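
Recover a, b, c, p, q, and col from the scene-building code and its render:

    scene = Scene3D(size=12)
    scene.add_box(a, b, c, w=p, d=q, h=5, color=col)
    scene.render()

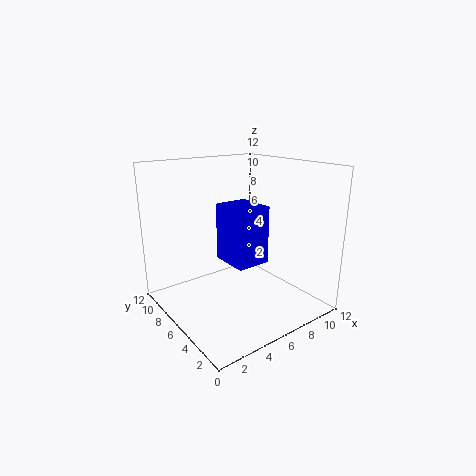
a = 5.5
b = 5
c = 3.5
p = 3
q = 3.5
col = 'blue'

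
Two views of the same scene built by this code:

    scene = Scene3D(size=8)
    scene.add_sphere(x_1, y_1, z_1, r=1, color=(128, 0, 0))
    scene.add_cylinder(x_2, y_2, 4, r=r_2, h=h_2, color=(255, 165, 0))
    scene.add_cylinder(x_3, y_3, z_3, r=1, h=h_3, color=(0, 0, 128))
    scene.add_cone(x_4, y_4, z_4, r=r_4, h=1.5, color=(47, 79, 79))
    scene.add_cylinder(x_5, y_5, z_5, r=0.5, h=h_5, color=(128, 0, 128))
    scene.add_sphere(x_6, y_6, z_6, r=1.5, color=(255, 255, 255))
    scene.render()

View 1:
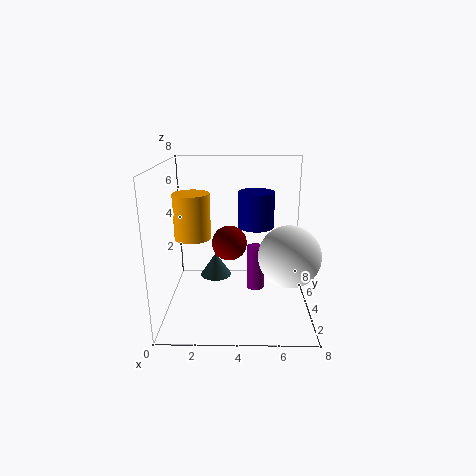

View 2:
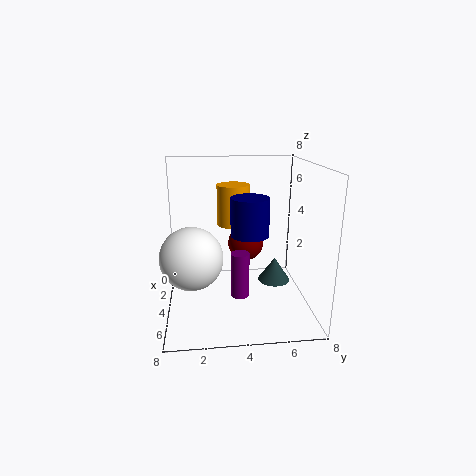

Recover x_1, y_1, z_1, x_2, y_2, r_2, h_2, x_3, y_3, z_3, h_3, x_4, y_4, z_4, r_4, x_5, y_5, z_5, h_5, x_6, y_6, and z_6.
x_1 = 3.5; y_1 = 4.5; z_1 = 3.5; x_2 = 1.5; y_2 = 4; r_2 = 1; h_2 = 2.5; x_3 = 5; y_3 = 4.5; z_3 = 4.5; h_3 = 2; x_4 = 2.5; y_4 = 6.5; z_4 = 0.5; r_4 = 1; x_5 = 5; y_5 = 4; z_5 = 1; h_5 = 2.5; x_6 = 6.5; y_6 = 1.5; z_6 = 4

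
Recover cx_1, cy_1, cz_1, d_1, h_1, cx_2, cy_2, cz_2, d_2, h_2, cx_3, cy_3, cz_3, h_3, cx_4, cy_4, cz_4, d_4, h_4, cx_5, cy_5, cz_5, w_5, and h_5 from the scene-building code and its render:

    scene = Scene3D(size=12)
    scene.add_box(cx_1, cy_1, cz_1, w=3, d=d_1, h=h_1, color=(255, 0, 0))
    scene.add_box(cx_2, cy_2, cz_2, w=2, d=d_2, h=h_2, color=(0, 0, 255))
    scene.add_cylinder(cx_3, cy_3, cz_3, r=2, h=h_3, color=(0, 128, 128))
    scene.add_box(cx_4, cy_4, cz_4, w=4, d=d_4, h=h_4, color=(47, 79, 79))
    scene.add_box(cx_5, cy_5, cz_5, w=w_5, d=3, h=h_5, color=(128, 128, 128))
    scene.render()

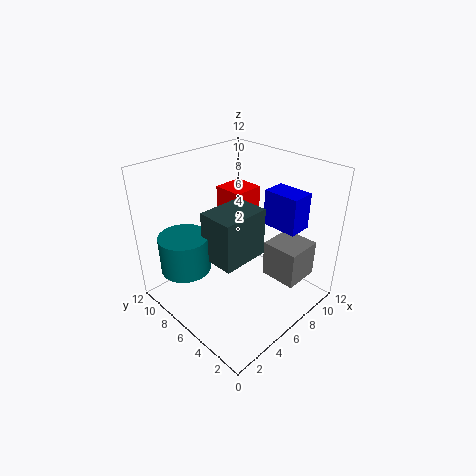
cx_1 = 9; cy_1 = 9; cz_1 = 3; d_1 = 3; h_1 = 5; cx_2 = 8; cy_2 = 2; cz_2 = 7; d_2 = 3; h_2 = 3; cx_3 = 2; cy_3 = 8; cz_3 = 4; h_3 = 3; cx_4 = 3; cy_4 = 4; cz_4 = 5; d_4 = 3; h_4 = 4; cx_5 = 7; cy_5 = 1; cz_5 = 3; w_5 = 3; h_5 = 3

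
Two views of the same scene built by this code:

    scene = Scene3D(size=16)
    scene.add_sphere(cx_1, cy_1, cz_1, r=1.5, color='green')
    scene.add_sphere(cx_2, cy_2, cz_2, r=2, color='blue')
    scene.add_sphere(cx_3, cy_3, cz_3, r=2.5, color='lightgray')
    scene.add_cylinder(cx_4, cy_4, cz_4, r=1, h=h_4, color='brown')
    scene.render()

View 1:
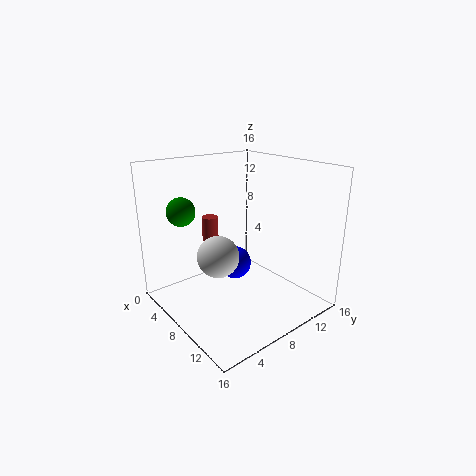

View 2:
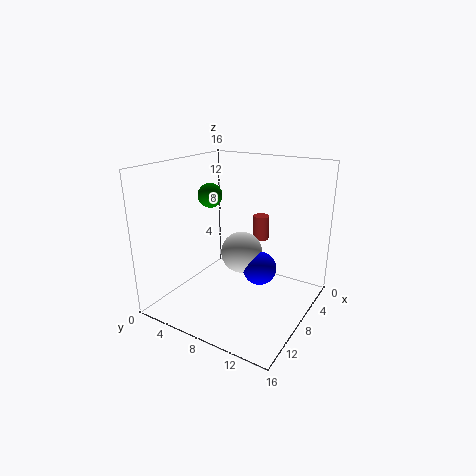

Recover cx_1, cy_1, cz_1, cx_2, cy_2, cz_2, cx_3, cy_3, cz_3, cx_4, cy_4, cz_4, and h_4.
cx_1 = 5.5
cy_1 = 2.5
cz_1 = 11.5
cx_2 = 5.5
cy_2 = 9.5
cz_2 = 3.5
cx_3 = 5.5
cy_3 = 7
cz_3 = 5
cx_4 = 2.5
cy_4 = 8
cz_4 = 6
h_4 = 3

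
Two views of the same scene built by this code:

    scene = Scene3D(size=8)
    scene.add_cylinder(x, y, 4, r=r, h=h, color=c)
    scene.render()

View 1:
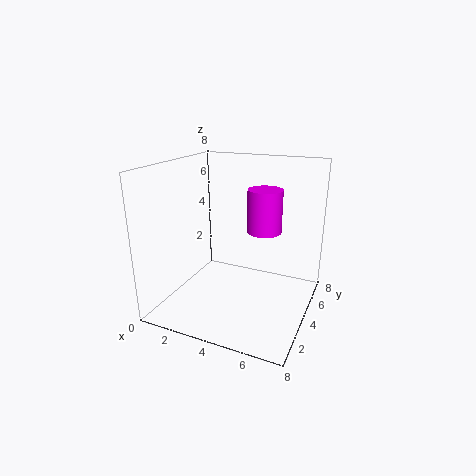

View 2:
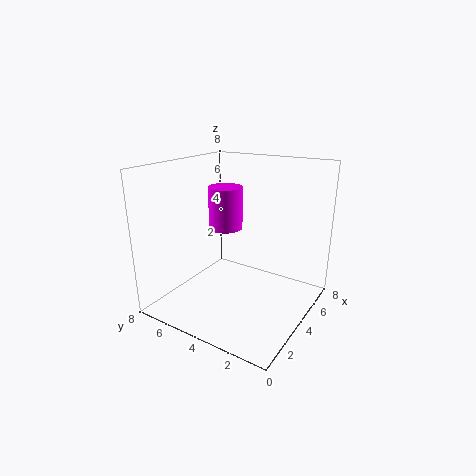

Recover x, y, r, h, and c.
x = 5, y = 5.5, r = 1, h = 2.5, c = 'magenta'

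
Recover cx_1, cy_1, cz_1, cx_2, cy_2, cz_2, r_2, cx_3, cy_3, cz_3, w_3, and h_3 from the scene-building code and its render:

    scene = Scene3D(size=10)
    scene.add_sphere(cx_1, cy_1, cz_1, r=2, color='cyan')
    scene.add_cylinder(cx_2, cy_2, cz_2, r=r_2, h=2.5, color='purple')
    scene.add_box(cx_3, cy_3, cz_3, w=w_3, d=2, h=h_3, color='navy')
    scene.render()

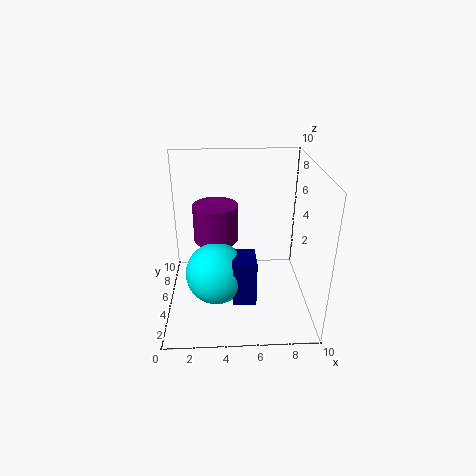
cx_1 = 3.5
cy_1 = 3
cz_1 = 3.5
cx_2 = 3.5
cy_2 = 5
cz_2 = 5
r_2 = 1.5
cx_3 = 4.5
cy_3 = 1.5
cz_3 = 2
w_3 = 1.5
h_3 = 3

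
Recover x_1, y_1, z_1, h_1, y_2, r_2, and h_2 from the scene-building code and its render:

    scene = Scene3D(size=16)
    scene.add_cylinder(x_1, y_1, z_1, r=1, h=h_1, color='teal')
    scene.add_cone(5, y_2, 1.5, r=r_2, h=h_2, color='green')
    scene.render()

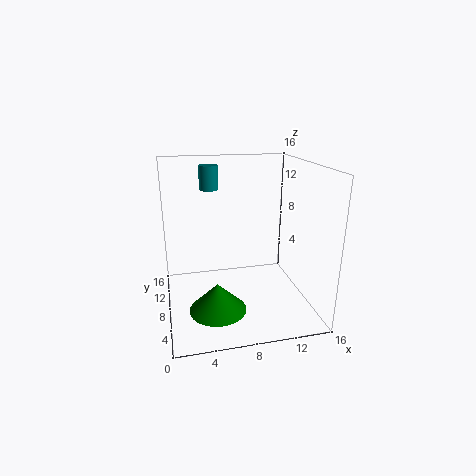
x_1 = 5
y_1 = 8.5
z_1 = 13.5
h_1 = 2.5
y_2 = 4.5
r_2 = 3
h_2 = 3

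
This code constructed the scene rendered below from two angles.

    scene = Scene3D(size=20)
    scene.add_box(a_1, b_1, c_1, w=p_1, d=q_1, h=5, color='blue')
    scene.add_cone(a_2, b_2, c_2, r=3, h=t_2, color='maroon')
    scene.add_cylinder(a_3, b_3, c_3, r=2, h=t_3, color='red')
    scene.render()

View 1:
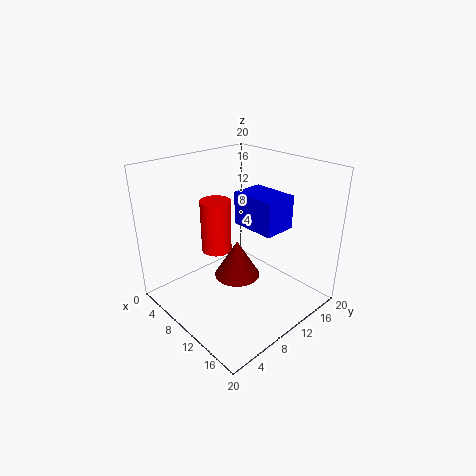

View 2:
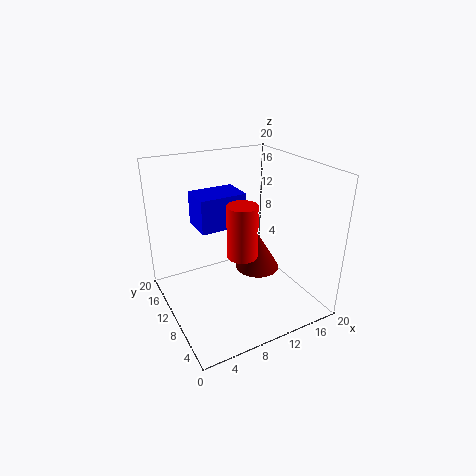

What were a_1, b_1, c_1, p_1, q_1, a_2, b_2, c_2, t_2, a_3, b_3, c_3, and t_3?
a_1 = 6, b_1 = 13, c_1 = 10, p_1 = 7, q_1 = 5, a_2 = 12, b_2 = 8, c_2 = 6, t_2 = 5, a_3 = 9, b_3 = 7, c_3 = 9, t_3 = 7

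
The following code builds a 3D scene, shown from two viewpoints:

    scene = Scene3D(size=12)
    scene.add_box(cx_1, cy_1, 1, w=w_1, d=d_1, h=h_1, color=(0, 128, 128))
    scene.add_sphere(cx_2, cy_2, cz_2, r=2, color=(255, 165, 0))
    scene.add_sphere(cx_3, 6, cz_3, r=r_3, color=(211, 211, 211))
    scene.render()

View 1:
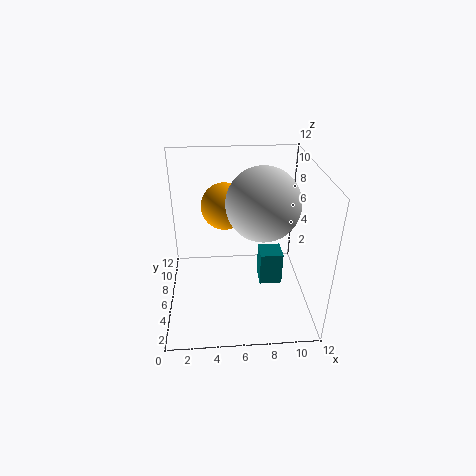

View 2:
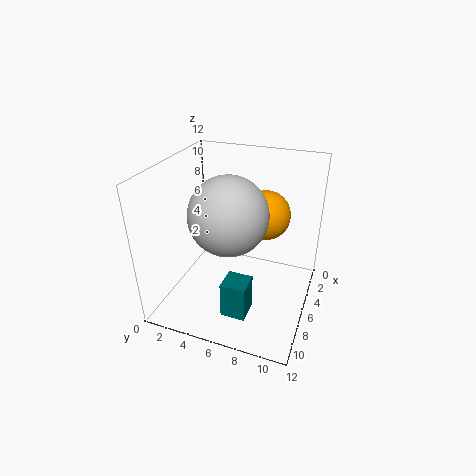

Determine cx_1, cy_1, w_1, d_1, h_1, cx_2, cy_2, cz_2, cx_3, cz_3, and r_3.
cx_1 = 8, cy_1 = 6, w_1 = 2, d_1 = 2, h_1 = 3, cx_2 = 5, cy_2 = 8, cz_2 = 8, cx_3 = 8, cz_3 = 9, r_3 = 3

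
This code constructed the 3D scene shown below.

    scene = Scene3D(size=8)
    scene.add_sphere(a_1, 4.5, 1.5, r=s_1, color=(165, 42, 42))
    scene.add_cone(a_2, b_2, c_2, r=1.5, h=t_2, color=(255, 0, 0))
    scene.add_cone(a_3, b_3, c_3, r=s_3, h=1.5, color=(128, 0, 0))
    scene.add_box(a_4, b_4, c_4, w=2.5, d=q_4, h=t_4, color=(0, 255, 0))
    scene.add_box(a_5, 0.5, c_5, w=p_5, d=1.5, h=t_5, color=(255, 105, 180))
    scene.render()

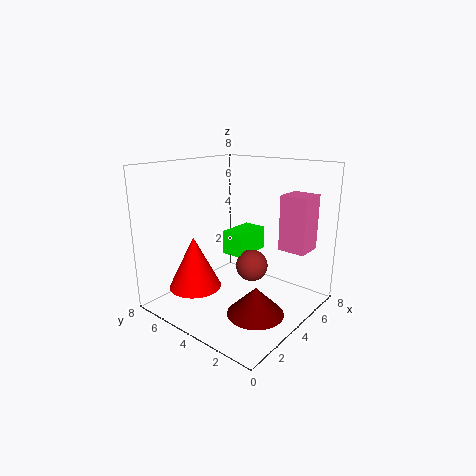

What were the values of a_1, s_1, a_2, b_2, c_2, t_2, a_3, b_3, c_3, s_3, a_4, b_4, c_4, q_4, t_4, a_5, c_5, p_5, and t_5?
a_1 = 6; s_1 = 1; a_2 = 2.5; b_2 = 6; c_2 = 1; t_2 = 3; a_3 = 3; b_3 = 2; c_3 = 0.5; s_3 = 1.5; a_4 = 5.5; b_4 = 5; c_4 = 2; q_4 = 1.5; t_4 = 1.5; a_5 = 5; c_5 = 3.5; p_5 = 1.5; t_5 = 3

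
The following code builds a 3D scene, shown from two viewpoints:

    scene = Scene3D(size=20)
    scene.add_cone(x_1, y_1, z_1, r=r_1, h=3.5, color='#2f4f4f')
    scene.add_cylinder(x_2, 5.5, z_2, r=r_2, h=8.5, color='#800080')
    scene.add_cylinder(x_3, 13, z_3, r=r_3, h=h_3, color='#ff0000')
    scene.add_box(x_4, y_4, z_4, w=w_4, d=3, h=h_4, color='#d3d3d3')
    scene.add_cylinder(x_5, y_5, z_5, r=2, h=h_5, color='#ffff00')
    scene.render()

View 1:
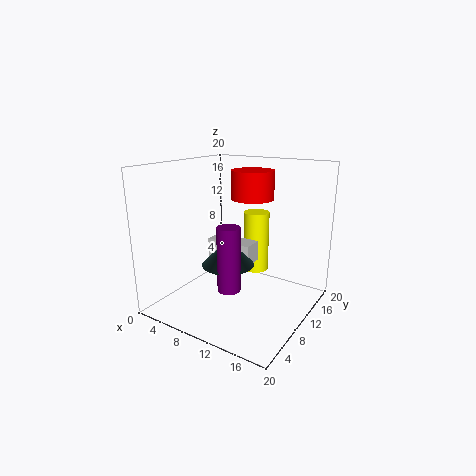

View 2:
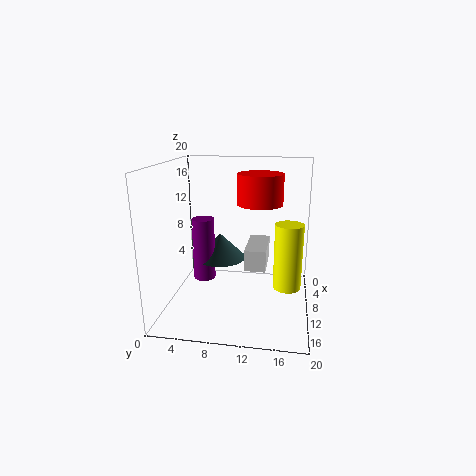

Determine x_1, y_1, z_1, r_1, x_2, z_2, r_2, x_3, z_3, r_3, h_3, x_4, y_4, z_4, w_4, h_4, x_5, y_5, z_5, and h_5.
x_1 = 10
y_1 = 7.5
z_1 = 7
r_1 = 3.5
x_2 = 11.5
z_2 = 4.5
r_2 = 1.5
x_3 = 10.5
z_3 = 15
r_3 = 3
h_3 = 4
x_4 = 4
y_4 = 11
z_4 = 5.5
w_4 = 7
h_4 = 3
x_5 = 9
y_5 = 17
z_5 = 2.5
h_5 = 9.5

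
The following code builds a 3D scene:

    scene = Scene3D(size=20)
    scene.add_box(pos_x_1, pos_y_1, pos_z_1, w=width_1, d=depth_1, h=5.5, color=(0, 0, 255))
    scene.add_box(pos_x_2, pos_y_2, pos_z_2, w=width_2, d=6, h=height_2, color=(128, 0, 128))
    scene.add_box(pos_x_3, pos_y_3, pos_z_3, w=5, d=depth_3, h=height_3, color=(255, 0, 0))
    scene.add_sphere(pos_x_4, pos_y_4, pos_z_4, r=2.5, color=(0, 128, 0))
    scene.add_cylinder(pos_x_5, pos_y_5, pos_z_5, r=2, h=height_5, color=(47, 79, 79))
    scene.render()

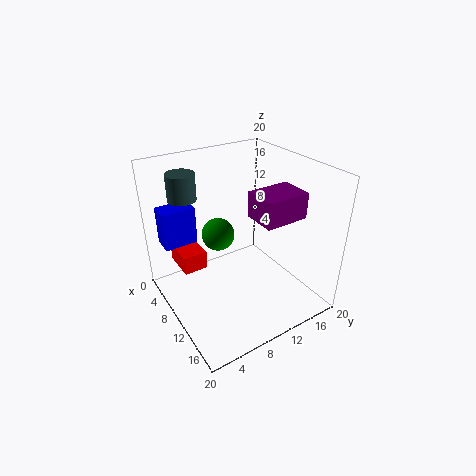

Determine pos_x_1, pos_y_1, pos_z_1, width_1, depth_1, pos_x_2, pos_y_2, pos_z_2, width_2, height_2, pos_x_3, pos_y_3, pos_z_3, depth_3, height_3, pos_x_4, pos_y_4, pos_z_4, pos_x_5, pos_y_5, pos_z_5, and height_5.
pos_x_1 = 2.25
pos_y_1 = 1.25
pos_z_1 = 8.25
width_1 = 3
depth_1 = 4.75
pos_x_2 = 11.25
pos_y_2 = 10.75
pos_z_2 = 13.75
width_2 = 4.5
height_2 = 3.5
pos_x_3 = 2
pos_y_3 = 3
pos_z_3 = 4.5
depth_3 = 3.5
height_3 = 2.75
pos_x_4 = 4.75
pos_y_4 = 9.75
pos_z_4 = 8
pos_x_5 = 4
pos_y_5 = 4.75
pos_z_5 = 14.75
height_5 = 3.75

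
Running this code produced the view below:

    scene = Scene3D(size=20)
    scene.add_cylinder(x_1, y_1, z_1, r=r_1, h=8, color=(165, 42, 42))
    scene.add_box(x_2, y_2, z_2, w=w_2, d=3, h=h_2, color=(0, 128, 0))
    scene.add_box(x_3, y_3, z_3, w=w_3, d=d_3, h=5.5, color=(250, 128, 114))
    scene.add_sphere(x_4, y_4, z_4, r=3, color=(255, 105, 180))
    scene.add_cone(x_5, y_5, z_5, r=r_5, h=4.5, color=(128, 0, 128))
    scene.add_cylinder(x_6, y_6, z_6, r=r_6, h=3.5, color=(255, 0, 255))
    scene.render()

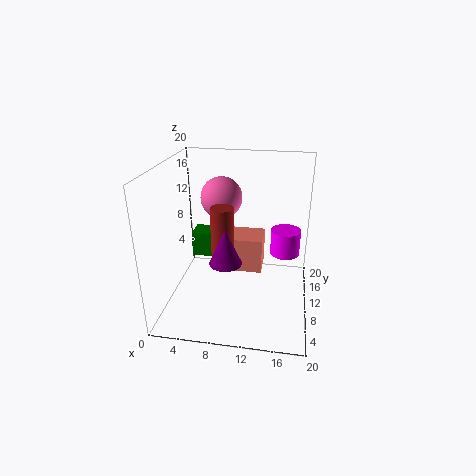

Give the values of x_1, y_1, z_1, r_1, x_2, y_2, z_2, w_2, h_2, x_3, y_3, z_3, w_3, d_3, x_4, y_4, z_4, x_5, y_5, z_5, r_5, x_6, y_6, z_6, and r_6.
x_1 = 8.5
y_1 = 7
z_1 = 7.5
r_1 = 1.5
x_2 = 3.5
y_2 = 9.5
z_2 = 7
w_2 = 4
h_2 = 3.5
x_3 = 6.5
y_3 = 14
z_3 = 2
w_3 = 6.5
d_3 = 5
x_4 = 7
y_4 = 13.5
z_4 = 14.5
x_5 = 9.5
y_5 = 4
z_5 = 9.5
r_5 = 2
x_6 = 16.5
y_6 = 10.5
z_6 = 8
r_6 = 2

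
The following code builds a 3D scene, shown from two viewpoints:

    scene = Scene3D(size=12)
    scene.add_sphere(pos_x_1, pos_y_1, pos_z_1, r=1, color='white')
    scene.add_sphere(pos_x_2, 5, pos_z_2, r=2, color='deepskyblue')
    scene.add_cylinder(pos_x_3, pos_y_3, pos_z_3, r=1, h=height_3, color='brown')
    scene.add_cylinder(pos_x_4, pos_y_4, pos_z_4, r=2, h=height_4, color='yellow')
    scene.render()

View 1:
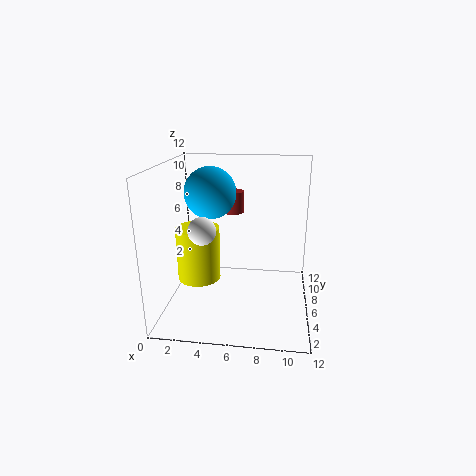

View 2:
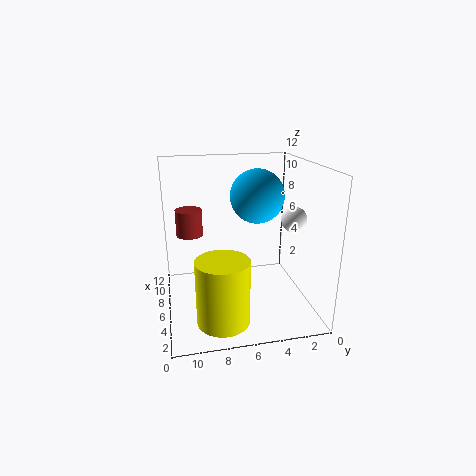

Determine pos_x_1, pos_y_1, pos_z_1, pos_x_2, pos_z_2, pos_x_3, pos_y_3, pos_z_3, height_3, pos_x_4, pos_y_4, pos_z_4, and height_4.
pos_x_1 = 4; pos_y_1 = 2; pos_z_1 = 8; pos_x_2 = 4; pos_z_2 = 10; pos_x_3 = 5; pos_y_3 = 10; pos_z_3 = 7; height_3 = 2; pos_x_4 = 2; pos_y_4 = 8; pos_z_4 = 1; height_4 = 5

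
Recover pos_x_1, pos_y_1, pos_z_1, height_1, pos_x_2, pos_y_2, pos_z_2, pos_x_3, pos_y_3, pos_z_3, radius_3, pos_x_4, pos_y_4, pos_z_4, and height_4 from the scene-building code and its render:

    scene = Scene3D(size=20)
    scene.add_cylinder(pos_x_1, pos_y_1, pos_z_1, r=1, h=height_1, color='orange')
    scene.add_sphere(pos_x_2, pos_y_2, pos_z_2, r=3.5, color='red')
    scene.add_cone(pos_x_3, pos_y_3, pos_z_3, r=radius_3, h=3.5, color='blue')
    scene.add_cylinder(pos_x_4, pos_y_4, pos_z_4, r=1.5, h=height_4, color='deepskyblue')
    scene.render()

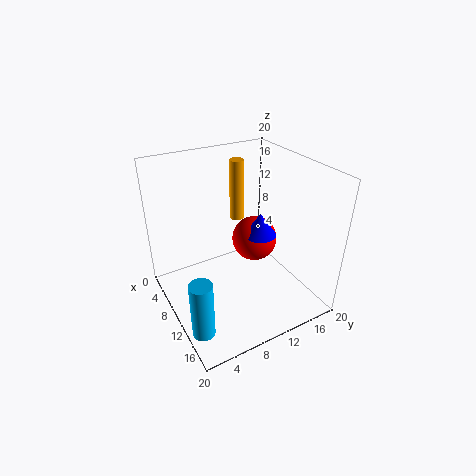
pos_x_1 = 7; pos_y_1 = 11.5; pos_z_1 = 11.5; height_1 = 8.5; pos_x_2 = 6.5; pos_y_2 = 15; pos_z_2 = 6.5; pos_x_3 = 8; pos_y_3 = 15; pos_z_3 = 8; radius_3 = 2.5; pos_x_4 = 15; pos_y_4 = 2; pos_z_4 = 0.5; height_4 = 8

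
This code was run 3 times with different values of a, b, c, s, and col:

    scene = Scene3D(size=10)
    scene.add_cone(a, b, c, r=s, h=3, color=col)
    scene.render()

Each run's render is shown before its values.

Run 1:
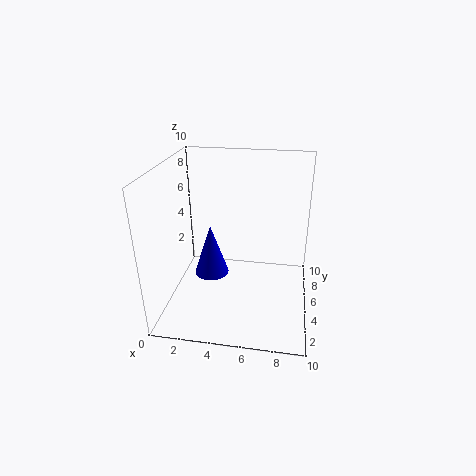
a = 4; b = 1.5; c = 4.5; s = 1; col = 'blue'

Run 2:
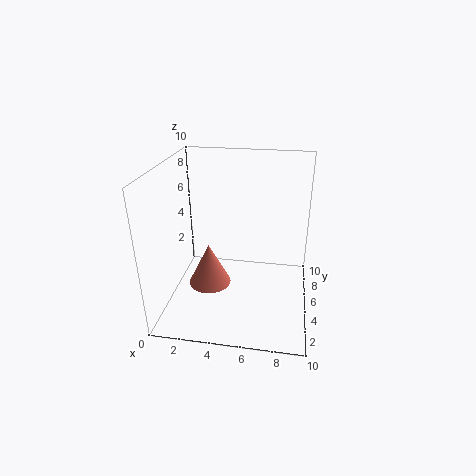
a = 3; b = 4.5; c = 1.5; s = 1.5; col = 'salmon'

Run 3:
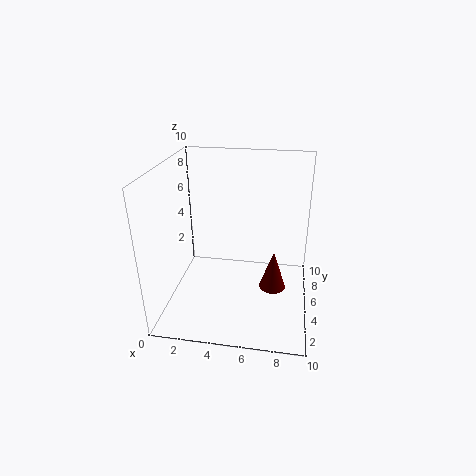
a = 7.5; b = 6; c = 0.5; s = 1; col = 'maroon'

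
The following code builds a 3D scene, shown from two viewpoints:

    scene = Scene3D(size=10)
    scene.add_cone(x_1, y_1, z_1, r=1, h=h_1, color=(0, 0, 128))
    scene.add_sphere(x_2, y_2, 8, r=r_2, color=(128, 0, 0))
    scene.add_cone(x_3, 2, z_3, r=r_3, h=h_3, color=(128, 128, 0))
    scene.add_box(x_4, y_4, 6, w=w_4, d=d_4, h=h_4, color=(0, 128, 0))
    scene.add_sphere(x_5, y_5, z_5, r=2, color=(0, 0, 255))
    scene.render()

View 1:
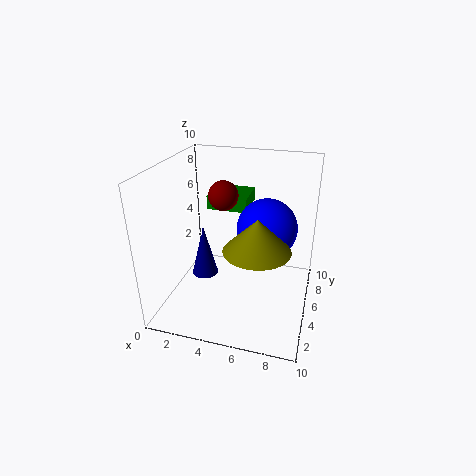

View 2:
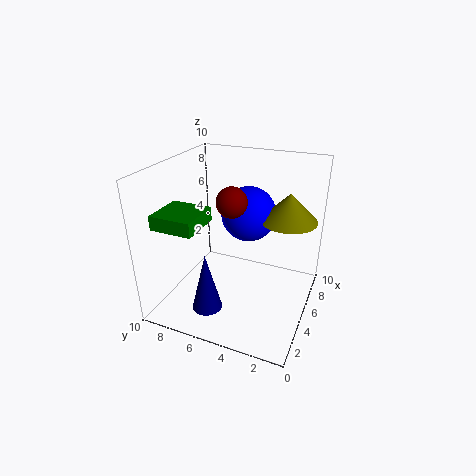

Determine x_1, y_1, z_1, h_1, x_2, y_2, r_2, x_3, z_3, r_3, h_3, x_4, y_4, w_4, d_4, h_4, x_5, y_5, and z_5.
x_1 = 2
y_1 = 6
z_1 = 1
h_1 = 4
x_2 = 4
y_2 = 5
r_2 = 1
x_3 = 7
z_3 = 6
r_3 = 2
h_3 = 2
x_4 = 2
y_4 = 7
w_4 = 3
d_4 = 3
h_4 = 1
x_5 = 7
y_5 = 5
z_5 = 6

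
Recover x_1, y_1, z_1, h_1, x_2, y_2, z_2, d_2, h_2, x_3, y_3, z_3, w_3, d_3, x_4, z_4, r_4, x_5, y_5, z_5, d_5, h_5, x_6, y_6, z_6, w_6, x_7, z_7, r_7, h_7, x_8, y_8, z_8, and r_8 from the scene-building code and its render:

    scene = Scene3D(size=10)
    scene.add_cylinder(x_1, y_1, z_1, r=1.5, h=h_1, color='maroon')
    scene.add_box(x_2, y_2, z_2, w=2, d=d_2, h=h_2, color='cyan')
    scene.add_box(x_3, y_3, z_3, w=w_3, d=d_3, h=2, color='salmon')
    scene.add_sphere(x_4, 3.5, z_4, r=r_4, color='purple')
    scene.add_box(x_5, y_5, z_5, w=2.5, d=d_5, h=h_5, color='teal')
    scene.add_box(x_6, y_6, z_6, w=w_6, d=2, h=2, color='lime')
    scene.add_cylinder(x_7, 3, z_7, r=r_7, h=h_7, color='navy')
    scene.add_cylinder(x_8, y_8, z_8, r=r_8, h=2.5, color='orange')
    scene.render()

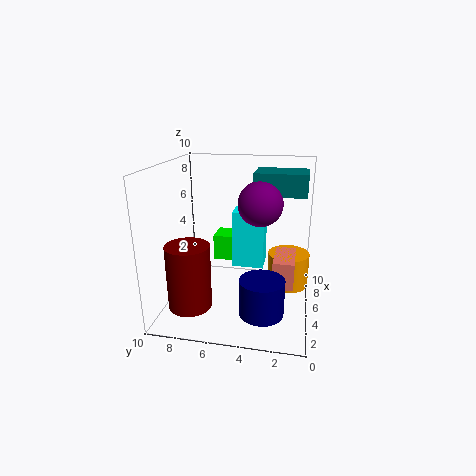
x_1 = 3
y_1 = 8
z_1 = 0.5
h_1 = 4.5
x_2 = 7.5
y_2 = 3.5
z_2 = 1.5
d_2 = 2.5
h_2 = 4.5
x_3 = 4.5
y_3 = 1
z_3 = 1.5
w_3 = 3
d_3 = 1.5
x_4 = 5
z_4 = 7.5
r_4 = 1.5
x_5 = 5
y_5 = 0.5
z_5 = 8
d_5 = 3.5
h_5 = 1.5
x_6 = 7.5
y_6 = 5.5
z_6 = 2
w_6 = 2
x_7 = 3
z_7 = 0.5
r_7 = 1.5
h_7 = 2.5
x_8 = 6.5
y_8 = 1.5
z_8 = 1
r_8 = 1.5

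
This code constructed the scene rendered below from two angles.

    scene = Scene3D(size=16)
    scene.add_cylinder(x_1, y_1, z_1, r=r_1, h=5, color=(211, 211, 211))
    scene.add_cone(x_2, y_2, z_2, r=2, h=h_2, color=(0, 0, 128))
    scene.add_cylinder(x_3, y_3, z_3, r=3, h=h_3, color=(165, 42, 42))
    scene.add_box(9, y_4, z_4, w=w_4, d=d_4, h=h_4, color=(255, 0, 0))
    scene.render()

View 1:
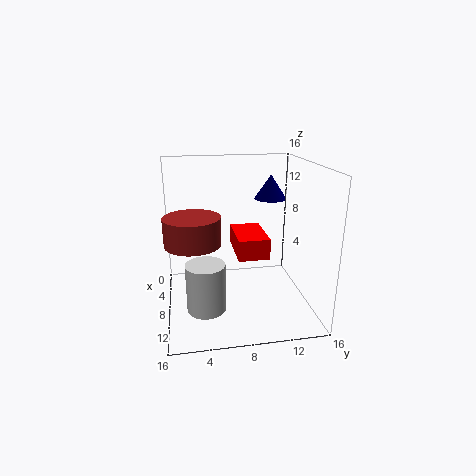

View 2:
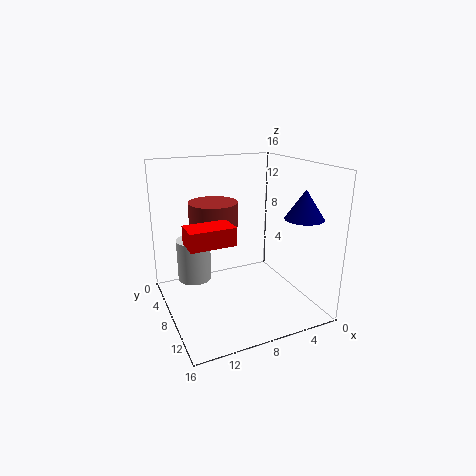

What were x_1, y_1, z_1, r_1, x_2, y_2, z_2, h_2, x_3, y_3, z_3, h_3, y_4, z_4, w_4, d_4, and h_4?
x_1 = 12, y_1 = 4, z_1 = 2, r_1 = 2, x_2 = 3, y_2 = 13, z_2 = 11, h_2 = 3, x_3 = 9, y_3 = 3, z_3 = 8, h_3 = 3, y_4 = 7, z_4 = 8, w_4 = 5, d_4 = 3, h_4 = 2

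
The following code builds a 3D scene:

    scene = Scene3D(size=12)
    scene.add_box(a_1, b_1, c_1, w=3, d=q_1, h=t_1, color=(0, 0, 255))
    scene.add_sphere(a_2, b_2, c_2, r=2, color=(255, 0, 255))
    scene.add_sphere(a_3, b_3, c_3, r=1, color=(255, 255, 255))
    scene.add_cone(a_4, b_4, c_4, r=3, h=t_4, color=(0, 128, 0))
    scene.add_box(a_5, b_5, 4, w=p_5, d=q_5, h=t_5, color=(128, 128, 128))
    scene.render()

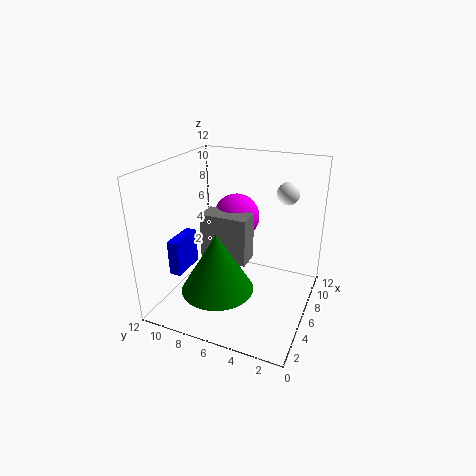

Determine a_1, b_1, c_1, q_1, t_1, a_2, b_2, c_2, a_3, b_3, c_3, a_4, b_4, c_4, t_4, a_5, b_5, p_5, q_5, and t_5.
a_1 = 3; b_1 = 10; c_1 = 3; q_1 = 1; t_1 = 3; a_2 = 8; b_2 = 7; c_2 = 7; a_3 = 10; b_3 = 3; c_3 = 9; a_4 = 4; b_4 = 7; c_4 = 2; t_4 = 5; a_5 = 5; b_5 = 5; p_5 = 2; q_5 = 4; t_5 = 4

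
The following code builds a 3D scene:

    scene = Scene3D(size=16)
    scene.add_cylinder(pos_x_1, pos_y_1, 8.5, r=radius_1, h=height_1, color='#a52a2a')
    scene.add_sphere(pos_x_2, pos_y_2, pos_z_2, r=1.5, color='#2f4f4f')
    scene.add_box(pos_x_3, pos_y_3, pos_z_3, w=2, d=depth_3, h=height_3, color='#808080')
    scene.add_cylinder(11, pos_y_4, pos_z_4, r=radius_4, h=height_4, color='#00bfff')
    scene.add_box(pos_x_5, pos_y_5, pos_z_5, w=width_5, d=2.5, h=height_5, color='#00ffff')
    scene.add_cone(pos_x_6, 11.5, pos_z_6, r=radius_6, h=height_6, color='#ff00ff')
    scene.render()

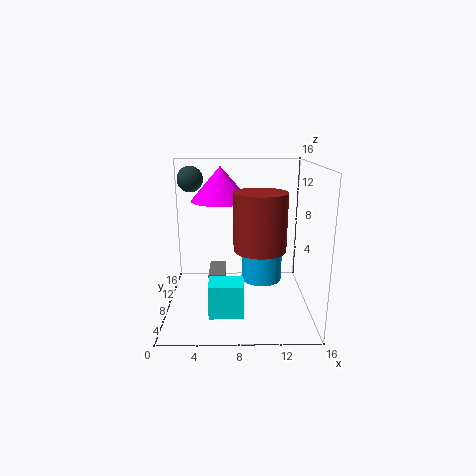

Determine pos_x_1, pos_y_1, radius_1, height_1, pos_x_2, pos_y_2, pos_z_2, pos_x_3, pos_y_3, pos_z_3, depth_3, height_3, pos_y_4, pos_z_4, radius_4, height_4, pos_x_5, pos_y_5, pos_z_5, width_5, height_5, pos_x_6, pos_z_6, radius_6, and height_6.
pos_x_1 = 10, pos_y_1 = 3, radius_1 = 2.5, height_1 = 5.5, pos_x_2 = 2.5, pos_y_2 = 11.5, pos_z_2 = 14, pos_x_3 = 4.5, pos_y_3 = 9, pos_z_3 = 0.5, depth_3 = 4.5, height_3 = 2.5, pos_y_4 = 11.5, pos_z_4 = 1.5, radius_4 = 2.5, height_4 = 7.5, pos_x_5 = 5, pos_y_5 = 2, pos_z_5 = 1.5, width_5 = 3.5, height_5 = 3.5, pos_x_6 = 6, pos_z_6 = 11.5, radius_6 = 3.5, height_6 = 4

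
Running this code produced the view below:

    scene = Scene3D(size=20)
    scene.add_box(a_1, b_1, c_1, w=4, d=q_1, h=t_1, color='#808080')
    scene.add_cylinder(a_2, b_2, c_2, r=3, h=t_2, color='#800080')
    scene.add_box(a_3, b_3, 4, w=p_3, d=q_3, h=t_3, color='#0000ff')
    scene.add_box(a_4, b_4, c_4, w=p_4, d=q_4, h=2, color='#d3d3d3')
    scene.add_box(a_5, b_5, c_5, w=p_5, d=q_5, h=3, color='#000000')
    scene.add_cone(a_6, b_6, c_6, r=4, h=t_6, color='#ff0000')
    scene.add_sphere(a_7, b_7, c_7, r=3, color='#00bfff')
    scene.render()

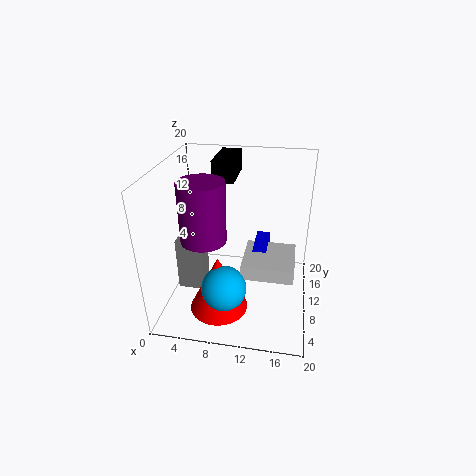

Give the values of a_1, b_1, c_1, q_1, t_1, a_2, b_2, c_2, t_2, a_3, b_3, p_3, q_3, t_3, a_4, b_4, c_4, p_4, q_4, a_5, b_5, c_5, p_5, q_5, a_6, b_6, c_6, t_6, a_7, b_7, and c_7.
a_1 = 1, b_1 = 9, c_1 = 1, q_1 = 3, t_1 = 8, a_2 = 6, b_2 = 7, c_2 = 11, t_2 = 8, a_3 = 12, b_3 = 10, p_3 = 2, q_3 = 6, t_3 = 4, a_4 = 11, b_4 = 6, c_4 = 6, p_4 = 7, q_4 = 7, a_5 = 6, b_5 = 12, c_5 = 17, p_5 = 3, q_5 = 7, a_6 = 8, b_6 = 6, c_6 = 1, t_6 = 8, a_7 = 9, b_7 = 5, c_7 = 5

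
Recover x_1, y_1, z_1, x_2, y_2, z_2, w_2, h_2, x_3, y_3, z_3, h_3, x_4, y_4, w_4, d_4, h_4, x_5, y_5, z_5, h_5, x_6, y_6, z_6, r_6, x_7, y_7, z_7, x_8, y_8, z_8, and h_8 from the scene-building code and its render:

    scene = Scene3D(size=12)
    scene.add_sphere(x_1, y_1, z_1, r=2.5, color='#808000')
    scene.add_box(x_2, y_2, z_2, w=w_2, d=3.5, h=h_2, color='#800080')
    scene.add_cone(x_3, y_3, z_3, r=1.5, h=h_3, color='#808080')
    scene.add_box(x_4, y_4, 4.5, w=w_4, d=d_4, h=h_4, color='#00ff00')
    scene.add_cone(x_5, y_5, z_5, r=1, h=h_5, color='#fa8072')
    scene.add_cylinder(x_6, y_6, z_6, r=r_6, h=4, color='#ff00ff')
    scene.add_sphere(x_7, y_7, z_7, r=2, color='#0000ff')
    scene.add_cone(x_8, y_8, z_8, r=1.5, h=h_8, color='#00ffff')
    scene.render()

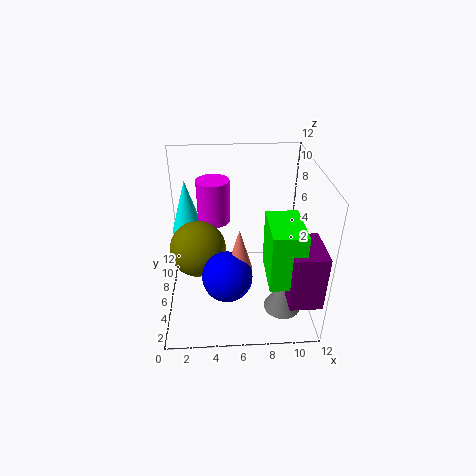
x_1 = 2.5, y_1 = 7.5, z_1 = 4, x_2 = 9.5, y_2 = 0.5, z_2 = 3, w_2 = 2.5, h_2 = 4.5, x_3 = 9.5, y_3 = 3, z_3 = 1, h_3 = 3, x_4 = 8, y_4 = 1, w_4 = 2.5, d_4 = 4, h_4 = 4.5, x_5 = 6, y_5 = 4, z_5 = 4.5, h_5 = 3.5, x_6 = 4, y_6 = 10, z_6 = 5.5, r_6 = 1.5, x_7 = 5, y_7 = 3.5, z_7 = 4, x_8 = 1.5, y_8 = 10, z_8 = 4.5, h_8 = 5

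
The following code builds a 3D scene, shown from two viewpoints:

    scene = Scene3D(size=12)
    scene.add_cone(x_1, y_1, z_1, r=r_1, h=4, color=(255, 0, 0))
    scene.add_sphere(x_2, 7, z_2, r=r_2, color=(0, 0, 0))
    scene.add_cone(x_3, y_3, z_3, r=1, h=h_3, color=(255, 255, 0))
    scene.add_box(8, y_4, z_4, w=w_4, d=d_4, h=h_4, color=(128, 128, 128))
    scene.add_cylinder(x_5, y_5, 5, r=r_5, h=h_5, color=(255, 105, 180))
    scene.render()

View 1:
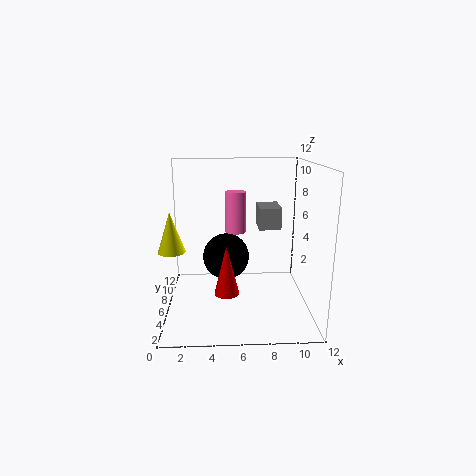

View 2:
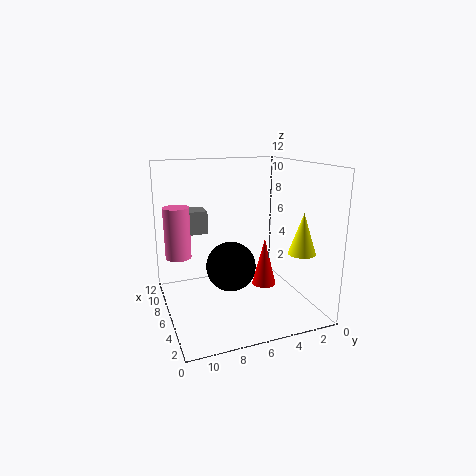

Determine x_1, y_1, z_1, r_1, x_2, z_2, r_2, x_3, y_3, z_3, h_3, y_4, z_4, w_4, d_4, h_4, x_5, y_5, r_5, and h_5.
x_1 = 5, y_1 = 4, z_1 = 2, r_1 = 1, x_2 = 5, z_2 = 4, r_2 = 2, x_3 = 1, y_3 = 3, z_3 = 6, h_3 = 3, y_4 = 8, z_4 = 6, w_4 = 2, d_4 = 3, h_4 = 2, x_5 = 6, y_5 = 11, r_5 = 1, h_5 = 4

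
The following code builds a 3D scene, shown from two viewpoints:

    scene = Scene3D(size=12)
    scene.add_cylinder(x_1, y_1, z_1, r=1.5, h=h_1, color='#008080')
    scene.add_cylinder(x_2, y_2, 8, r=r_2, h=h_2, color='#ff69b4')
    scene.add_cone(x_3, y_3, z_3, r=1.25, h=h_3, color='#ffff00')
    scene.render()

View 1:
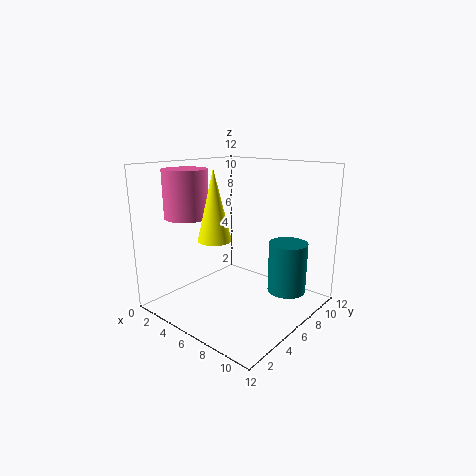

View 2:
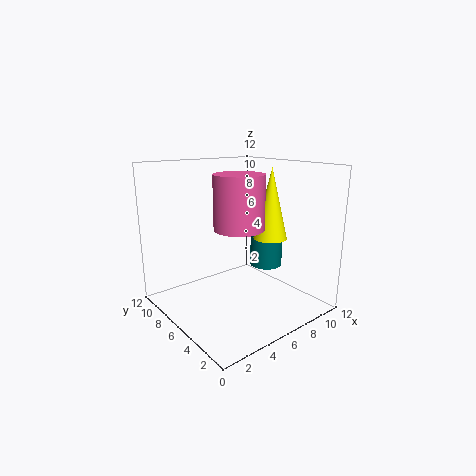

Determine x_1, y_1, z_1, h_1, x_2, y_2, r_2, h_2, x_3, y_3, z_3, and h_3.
x_1 = 10.25; y_1 = 7; z_1 = 2.25; h_1 = 4; x_2 = 3.5; y_2 = 2.75; r_2 = 1.75; h_2 = 3.75; x_3 = 6.5; y_3 = 2.75; z_3 = 6.75; h_3 = 5.25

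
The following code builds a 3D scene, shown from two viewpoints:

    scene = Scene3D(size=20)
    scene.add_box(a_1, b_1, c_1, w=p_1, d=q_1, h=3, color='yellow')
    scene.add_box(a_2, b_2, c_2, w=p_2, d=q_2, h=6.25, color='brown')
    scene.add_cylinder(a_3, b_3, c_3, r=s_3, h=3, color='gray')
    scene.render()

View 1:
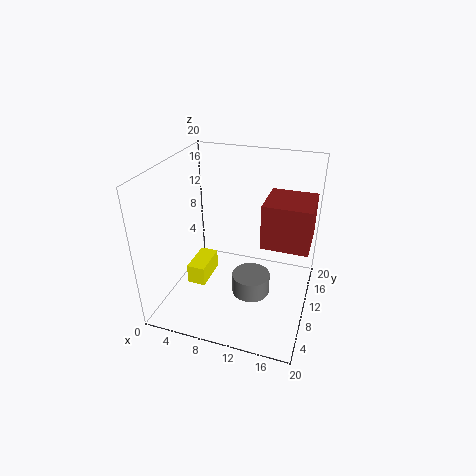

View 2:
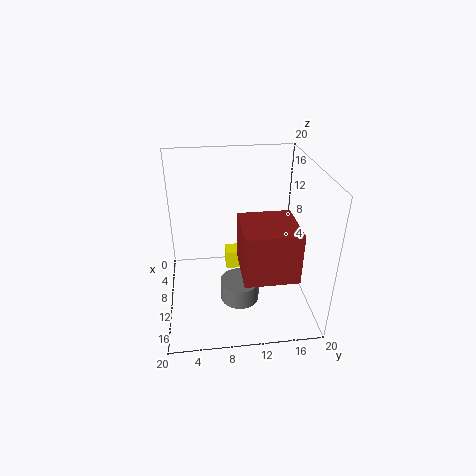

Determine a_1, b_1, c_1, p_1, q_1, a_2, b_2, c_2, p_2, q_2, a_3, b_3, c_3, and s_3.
a_1 = 2.25; b_1 = 8.75; c_1 = 1.25; p_1 = 2.75; q_1 = 5.5; a_2 = 13.25; b_2 = 9.5; c_2 = 9.25; p_2 = 6.5; q_2 = 6.5; a_3 = 12; b_3 = 10; c_3 = 1.25; s_3 = 2.75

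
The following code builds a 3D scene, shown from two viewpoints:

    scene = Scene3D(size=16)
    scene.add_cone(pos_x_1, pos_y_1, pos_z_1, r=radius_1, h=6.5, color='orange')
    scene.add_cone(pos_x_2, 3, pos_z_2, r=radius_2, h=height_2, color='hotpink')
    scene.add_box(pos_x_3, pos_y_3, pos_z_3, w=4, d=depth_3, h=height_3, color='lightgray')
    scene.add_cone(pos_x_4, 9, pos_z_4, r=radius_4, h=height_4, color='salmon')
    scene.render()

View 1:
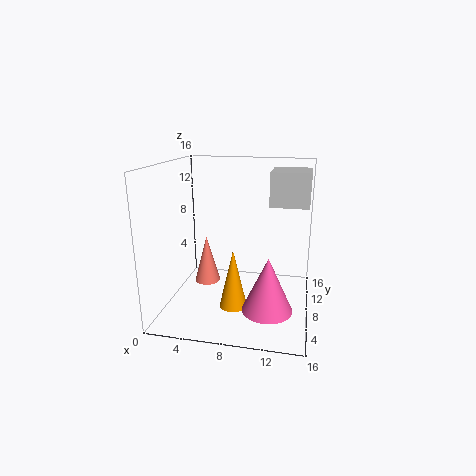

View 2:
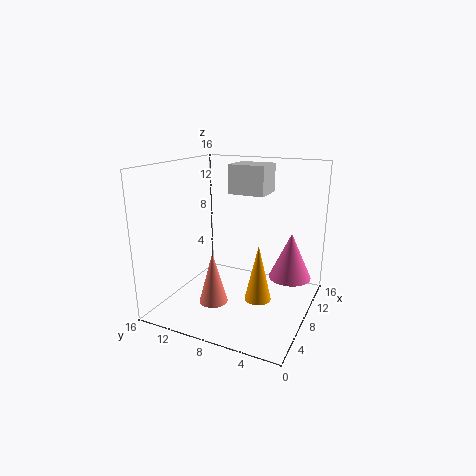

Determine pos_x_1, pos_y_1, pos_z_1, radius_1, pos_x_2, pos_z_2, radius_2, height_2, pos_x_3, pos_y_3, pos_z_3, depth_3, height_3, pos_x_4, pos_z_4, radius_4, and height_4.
pos_x_1 = 8; pos_y_1 = 5.5; pos_z_1 = 1; radius_1 = 1.5; pos_x_2 = 12; pos_z_2 = 2.5; radius_2 = 2.5; height_2 = 5.5; pos_x_3 = 11.5; pos_y_3 = 6.5; pos_z_3 = 12; depth_3 = 4.5; height_3 = 3.5; pos_x_4 = 4; pos_z_4 = 2; radius_4 = 1.5; height_4 = 5.5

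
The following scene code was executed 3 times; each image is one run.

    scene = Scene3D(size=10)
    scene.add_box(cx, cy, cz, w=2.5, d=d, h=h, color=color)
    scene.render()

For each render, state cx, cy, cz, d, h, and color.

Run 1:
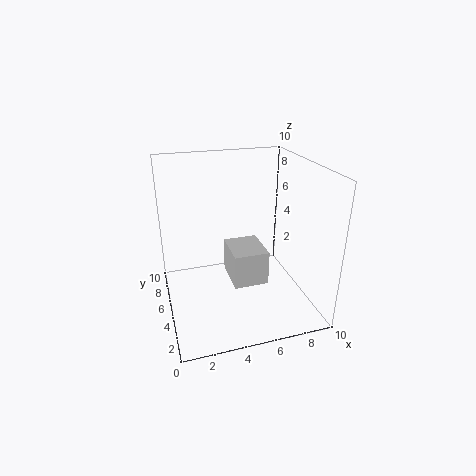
cx = 4.5; cy = 4; cz = 1.5; d = 3; h = 2.5; color = 'lightgray'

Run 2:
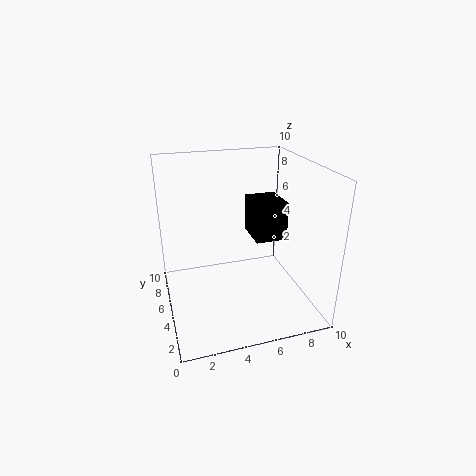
cx = 7; cy = 6.5; cz = 3.5; d = 3; h = 3; color = 'black'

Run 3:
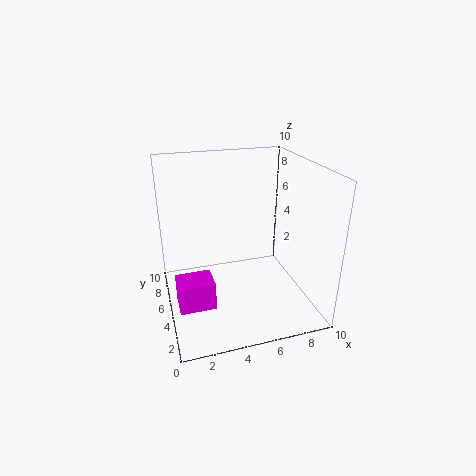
cx = 0.5; cy = 3.5; cz = 0.5; d = 2; h = 2; color = 'magenta'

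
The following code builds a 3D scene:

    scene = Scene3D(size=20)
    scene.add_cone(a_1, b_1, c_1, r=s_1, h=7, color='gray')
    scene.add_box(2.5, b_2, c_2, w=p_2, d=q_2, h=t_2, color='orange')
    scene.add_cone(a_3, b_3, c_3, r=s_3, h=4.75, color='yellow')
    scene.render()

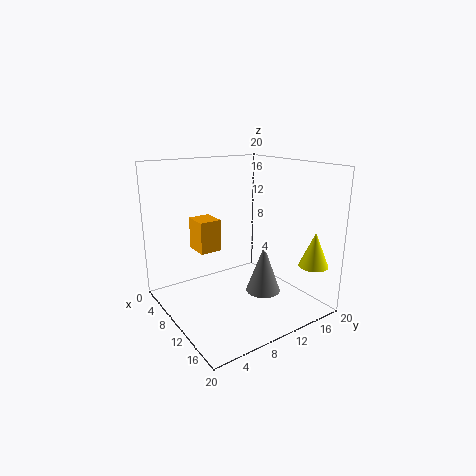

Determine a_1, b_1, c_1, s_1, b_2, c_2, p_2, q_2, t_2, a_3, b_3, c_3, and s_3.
a_1 = 11.5; b_1 = 13.5; c_1 = 1.5; s_1 = 2.5; b_2 = 6.25; c_2 = 7; p_2 = 3.75; q_2 = 3.25; t_2 = 4.75; a_3 = 17.5; b_3 = 17.25; c_3 = 6.75; s_3 = 2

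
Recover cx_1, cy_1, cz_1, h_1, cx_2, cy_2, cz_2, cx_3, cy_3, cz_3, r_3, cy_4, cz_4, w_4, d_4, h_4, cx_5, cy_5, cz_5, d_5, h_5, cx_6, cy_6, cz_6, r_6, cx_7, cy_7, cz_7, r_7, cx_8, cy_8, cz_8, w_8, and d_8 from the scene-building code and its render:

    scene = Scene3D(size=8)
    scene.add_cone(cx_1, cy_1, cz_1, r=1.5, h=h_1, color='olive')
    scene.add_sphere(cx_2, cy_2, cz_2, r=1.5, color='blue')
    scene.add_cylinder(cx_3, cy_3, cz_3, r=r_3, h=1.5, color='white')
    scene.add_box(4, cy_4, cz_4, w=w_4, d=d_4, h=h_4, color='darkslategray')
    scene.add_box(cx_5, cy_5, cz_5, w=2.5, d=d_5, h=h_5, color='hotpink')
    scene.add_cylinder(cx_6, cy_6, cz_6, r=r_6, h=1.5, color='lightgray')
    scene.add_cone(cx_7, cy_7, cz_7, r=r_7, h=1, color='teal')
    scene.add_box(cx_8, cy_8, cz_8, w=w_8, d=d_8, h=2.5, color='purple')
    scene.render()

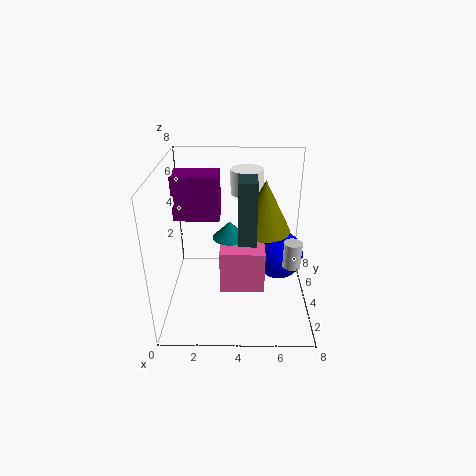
cx_1 = 5.5
cy_1 = 5
cz_1 = 4
h_1 = 3
cx_2 = 6.5
cy_2 = 5.5
cz_2 = 2
cx_3 = 4.5
cy_3 = 7
cz_3 = 5.5
r_3 = 1
cy_4 = 3
cz_4 = 4
w_4 = 1
d_4 = 1.5
h_4 = 3.5
cx_5 = 3
cy_5 = 3
cz_5 = 1
d_5 = 2
h_5 = 2.5
cx_6 = 7
cy_6 = 3.5
cz_6 = 2.5
r_6 = 0.5
cx_7 = 3.5
cy_7 = 5
cz_7 = 3.5
r_7 = 1
cx_8 = 0.5
cy_8 = 4
cz_8 = 5
w_8 = 2.5
d_8 = 1.5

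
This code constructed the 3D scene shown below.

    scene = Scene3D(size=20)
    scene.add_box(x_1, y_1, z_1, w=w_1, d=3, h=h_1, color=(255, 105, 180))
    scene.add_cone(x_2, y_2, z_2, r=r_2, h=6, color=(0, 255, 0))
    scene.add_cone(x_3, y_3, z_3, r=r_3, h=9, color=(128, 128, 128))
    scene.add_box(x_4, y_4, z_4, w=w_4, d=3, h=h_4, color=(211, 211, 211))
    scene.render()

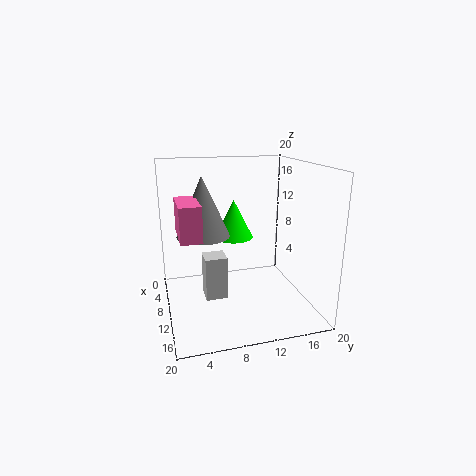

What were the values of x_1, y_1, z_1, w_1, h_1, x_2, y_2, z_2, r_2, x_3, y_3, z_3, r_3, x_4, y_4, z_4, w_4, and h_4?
x_1 = 4; y_1 = 2; z_1 = 10; w_1 = 7; h_1 = 5; x_2 = 4; y_2 = 11; z_2 = 8; r_2 = 3; x_3 = 5; y_3 = 6; z_3 = 9; r_3 = 4; x_4 = 9; y_4 = 5; z_4 = 2; w_4 = 3; h_4 = 6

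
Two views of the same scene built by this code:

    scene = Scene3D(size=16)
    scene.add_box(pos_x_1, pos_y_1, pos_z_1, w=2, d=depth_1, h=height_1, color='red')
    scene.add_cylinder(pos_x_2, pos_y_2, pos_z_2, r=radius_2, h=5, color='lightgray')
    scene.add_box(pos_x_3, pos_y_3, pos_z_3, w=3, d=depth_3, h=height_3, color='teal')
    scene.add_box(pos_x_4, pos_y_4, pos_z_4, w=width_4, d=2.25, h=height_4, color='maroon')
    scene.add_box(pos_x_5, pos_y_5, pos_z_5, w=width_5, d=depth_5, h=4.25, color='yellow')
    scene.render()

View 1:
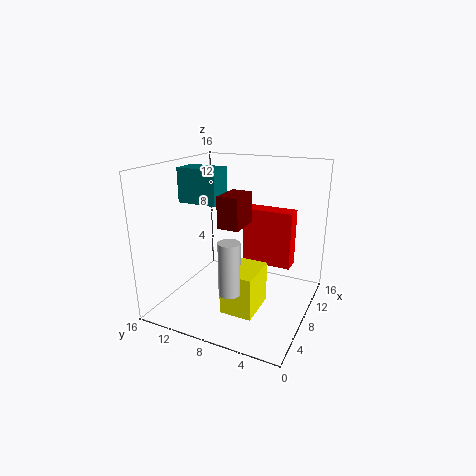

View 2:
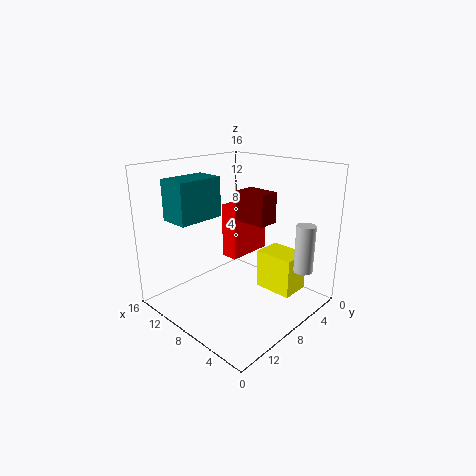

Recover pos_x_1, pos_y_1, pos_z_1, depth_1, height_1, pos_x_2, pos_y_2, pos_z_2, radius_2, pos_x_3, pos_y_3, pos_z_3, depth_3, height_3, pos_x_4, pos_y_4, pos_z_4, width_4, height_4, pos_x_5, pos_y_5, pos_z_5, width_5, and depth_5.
pos_x_1 = 8.75
pos_y_1 = 2.25
pos_z_1 = 5
depth_1 = 5.5
height_1 = 6.25
pos_x_2 = 1
pos_y_2 = 5.5
pos_z_2 = 5.5
radius_2 = 1
pos_x_3 = 7.75
pos_y_3 = 10.75
pos_z_3 = 11.25
depth_3 = 4.75
height_3 = 4
pos_x_4 = 4.25
pos_y_4 = 6.25
pos_z_4 = 10.25
width_4 = 3.5
height_4 = 3.25
pos_x_5 = 1.75
pos_y_5 = 3.75
pos_z_5 = 2.5
width_5 = 4.25
depth_5 = 3.25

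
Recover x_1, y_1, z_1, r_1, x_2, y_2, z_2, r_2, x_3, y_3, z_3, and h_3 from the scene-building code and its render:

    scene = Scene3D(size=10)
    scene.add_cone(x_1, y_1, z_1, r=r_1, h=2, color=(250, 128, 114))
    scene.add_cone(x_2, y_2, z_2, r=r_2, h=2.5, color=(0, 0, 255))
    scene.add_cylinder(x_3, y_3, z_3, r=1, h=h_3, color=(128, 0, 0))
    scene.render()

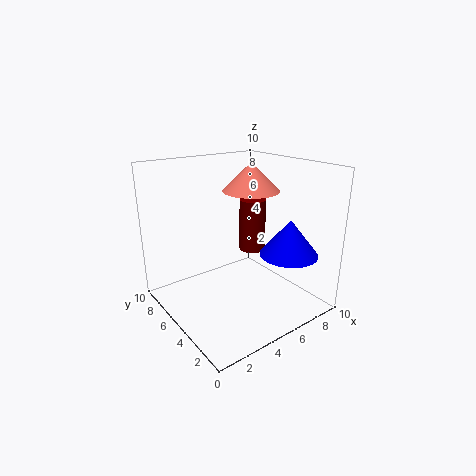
x_1 = 6.5; y_1 = 5.5; z_1 = 8; r_1 = 2; x_2 = 7.5; y_2 = 2.5; z_2 = 4; r_2 = 2; x_3 = 7.5; y_3 = 6.5; z_3 = 3; h_3 = 4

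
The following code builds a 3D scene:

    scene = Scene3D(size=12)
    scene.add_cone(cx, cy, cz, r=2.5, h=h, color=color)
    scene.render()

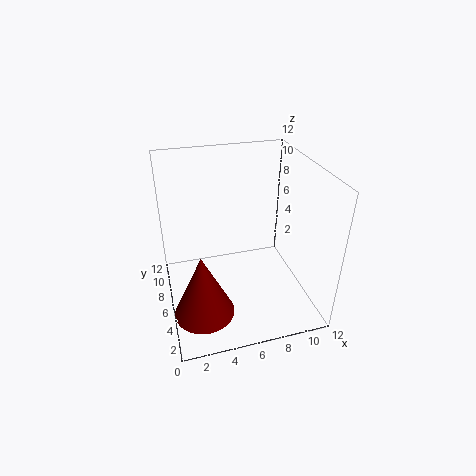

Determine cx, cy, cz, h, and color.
cx = 2.5; cy = 4; cz = 0.5; h = 5.5; color = 'maroon'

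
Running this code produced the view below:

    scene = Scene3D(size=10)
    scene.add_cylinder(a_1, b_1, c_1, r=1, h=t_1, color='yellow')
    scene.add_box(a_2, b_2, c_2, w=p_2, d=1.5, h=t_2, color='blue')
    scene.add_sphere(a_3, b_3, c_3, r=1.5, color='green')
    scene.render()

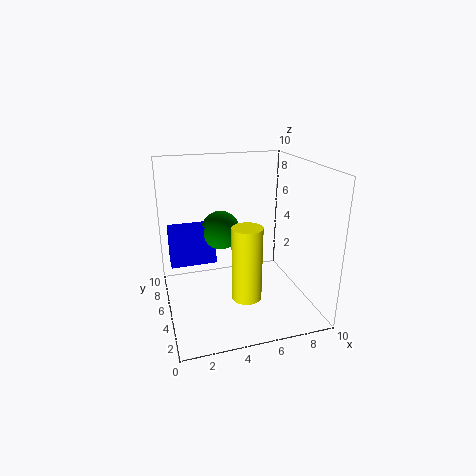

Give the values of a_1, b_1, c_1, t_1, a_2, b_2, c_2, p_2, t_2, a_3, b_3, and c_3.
a_1 = 5
b_1 = 3
c_1 = 1.5
t_1 = 5
a_2 = 0.5
b_2 = 7.5
c_2 = 2
p_2 = 3.5
t_2 = 3
a_3 = 4.5
b_3 = 8
c_3 = 4.5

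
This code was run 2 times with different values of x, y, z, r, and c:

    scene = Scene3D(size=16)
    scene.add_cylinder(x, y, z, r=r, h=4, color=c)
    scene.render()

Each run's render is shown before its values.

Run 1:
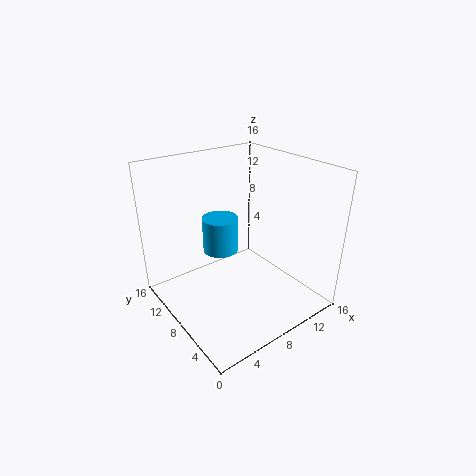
x = 7
y = 10
z = 6
r = 2
c = 'deepskyblue'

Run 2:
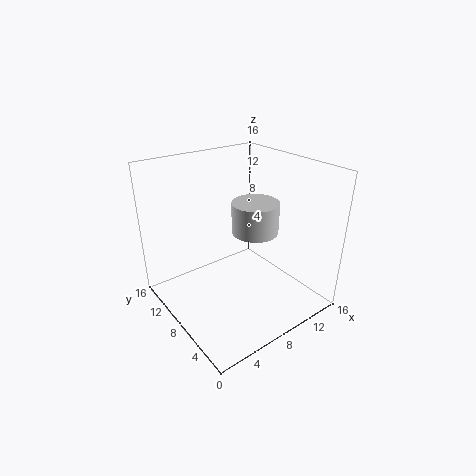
x = 13
y = 11
z = 6
r = 3
c = 'lightgray'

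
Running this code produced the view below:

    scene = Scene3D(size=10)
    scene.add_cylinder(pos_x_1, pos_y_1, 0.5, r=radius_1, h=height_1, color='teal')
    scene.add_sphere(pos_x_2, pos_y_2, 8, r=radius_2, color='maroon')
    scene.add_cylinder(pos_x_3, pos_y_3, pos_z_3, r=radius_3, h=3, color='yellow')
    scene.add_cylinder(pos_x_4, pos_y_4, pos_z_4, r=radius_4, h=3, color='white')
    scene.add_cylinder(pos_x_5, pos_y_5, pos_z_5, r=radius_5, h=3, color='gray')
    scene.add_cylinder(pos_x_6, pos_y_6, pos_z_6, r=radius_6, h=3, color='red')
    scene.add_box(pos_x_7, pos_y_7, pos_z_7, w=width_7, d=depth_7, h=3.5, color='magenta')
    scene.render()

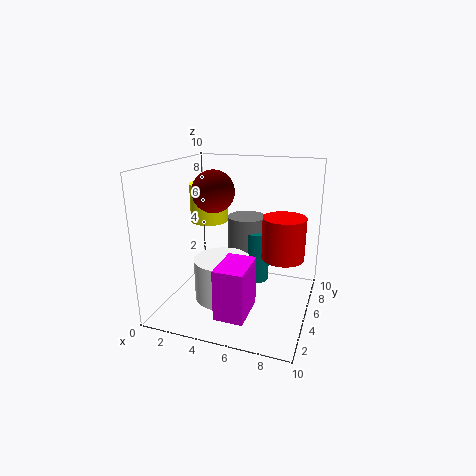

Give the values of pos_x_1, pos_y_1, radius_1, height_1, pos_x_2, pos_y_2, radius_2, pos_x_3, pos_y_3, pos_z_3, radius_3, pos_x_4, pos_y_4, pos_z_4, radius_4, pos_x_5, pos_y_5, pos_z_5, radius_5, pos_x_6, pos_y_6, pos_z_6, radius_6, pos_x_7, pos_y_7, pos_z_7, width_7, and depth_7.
pos_x_1 = 5.5
pos_y_1 = 8
radius_1 = 1
height_1 = 4
pos_x_2 = 3
pos_y_2 = 5.5
radius_2 = 1.5
pos_x_3 = 1.5
pos_y_3 = 8
pos_z_3 = 5
radius_3 = 1.5
pos_x_4 = 4
pos_y_4 = 4.5
pos_z_4 = 0.5
radius_4 = 2
pos_x_5 = 4.5
pos_y_5 = 8.5
pos_z_5 = 2.5
radius_5 = 1.5
pos_x_6 = 8
pos_y_6 = 6
pos_z_6 = 3.5
radius_6 = 1.5
pos_x_7 = 4.5
pos_y_7 = 1.5
pos_z_7 = 0.5
width_7 = 2
depth_7 = 3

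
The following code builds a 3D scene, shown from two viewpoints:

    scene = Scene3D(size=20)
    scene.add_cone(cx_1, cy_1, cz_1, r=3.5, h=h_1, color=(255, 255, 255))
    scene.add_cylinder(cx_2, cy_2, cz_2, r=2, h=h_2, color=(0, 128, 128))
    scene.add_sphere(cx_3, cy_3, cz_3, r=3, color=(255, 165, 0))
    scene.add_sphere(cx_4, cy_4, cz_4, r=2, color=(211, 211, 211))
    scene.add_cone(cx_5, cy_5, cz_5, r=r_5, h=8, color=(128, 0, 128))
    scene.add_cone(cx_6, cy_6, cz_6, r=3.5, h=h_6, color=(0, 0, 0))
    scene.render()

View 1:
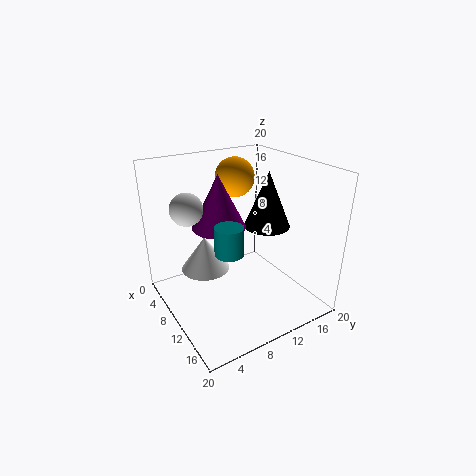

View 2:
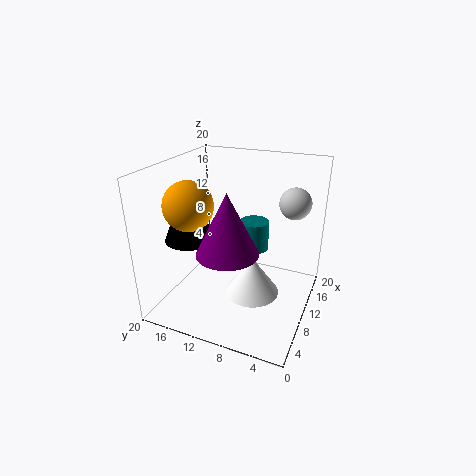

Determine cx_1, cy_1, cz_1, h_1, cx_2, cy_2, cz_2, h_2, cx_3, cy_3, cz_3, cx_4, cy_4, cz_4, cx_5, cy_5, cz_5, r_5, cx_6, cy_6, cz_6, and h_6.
cx_1 = 6.5; cy_1 = 6.5; cz_1 = 4.5; h_1 = 5; cx_2 = 11; cy_2 = 8; cz_2 = 8.5; h_2 = 4; cx_3 = 3.5; cy_3 = 13.5; cz_3 = 16.5; cx_4 = 10.5; cy_4 = 2.5; cz_4 = 16; cx_5 = 5.5; cy_5 = 9.5; cz_5 = 10; r_5 = 4; cx_6 = 8; cy_6 = 16.5; cz_6 = 9.5; h_6 = 8.5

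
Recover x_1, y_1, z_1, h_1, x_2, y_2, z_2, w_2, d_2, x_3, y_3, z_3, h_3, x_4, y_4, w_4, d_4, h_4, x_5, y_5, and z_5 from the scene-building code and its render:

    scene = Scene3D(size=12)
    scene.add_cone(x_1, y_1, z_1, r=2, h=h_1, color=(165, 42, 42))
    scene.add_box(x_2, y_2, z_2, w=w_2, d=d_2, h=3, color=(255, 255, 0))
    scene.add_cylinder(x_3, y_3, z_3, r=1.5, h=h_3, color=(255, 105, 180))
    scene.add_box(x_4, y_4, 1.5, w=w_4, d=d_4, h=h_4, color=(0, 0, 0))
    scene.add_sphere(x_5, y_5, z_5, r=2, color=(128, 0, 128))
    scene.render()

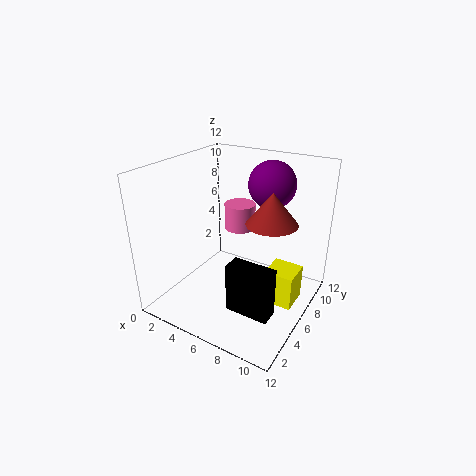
x_1 = 9, y_1 = 6, z_1 = 8, h_1 = 2.5, x_2 = 8.5, y_2 = 6, z_2 = 0.5, w_2 = 2.5, d_2 = 2.5, x_3 = 3.5, y_3 = 10.5, z_3 = 4.5, h_3 = 2.5, x_4 = 7, y_4 = 2.5, w_4 = 3.5, d_4 = 1.5, h_4 = 4, x_5 = 7.5, y_5 = 9, z_5 = 10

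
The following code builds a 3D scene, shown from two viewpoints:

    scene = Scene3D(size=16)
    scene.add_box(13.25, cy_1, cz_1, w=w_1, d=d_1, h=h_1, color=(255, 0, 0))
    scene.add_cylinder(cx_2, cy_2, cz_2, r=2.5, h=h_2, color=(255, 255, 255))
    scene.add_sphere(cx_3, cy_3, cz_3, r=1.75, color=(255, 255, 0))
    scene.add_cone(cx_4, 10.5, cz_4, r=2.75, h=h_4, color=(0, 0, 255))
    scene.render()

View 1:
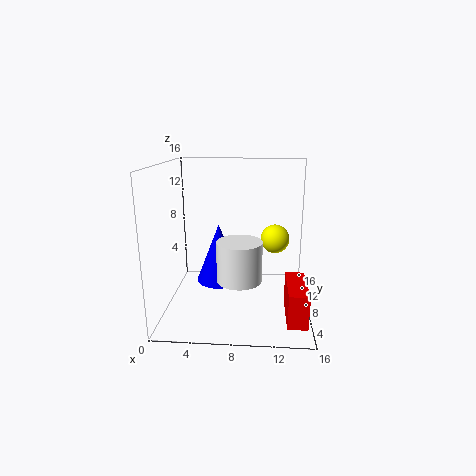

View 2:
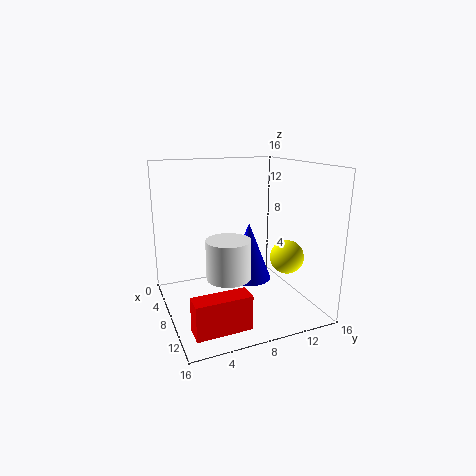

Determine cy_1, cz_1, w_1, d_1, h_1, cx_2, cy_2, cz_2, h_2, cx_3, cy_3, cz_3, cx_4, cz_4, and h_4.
cy_1 = 1
cz_1 = 1.25
w_1 = 2
d_1 = 5.5
h_1 = 3.5
cx_2 = 8.25
cy_2 = 6.75
cz_2 = 3.5
h_2 = 4.5
cx_3 = 12.25
cy_3 = 11.75
cz_3 = 6.75
cx_4 = 5.5
cz_4 = 1.75
h_4 = 7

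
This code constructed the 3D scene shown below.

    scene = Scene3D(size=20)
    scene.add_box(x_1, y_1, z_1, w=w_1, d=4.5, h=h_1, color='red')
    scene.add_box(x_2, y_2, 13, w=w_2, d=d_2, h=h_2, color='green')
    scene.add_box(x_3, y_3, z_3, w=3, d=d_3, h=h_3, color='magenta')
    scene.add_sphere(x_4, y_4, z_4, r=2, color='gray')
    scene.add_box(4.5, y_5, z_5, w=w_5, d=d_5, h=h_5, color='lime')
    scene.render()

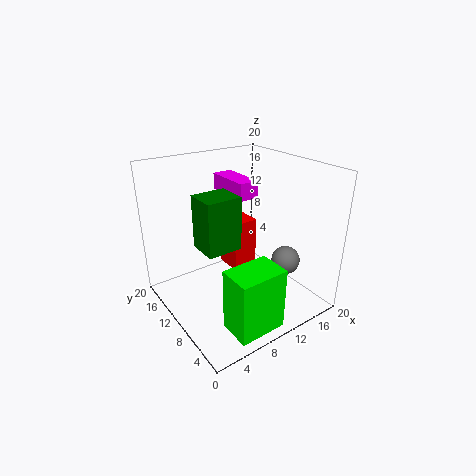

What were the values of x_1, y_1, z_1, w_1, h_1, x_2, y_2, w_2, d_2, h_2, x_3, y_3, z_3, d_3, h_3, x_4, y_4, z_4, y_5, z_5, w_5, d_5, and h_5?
x_1 = 12, y_1 = 13.5, z_1 = 2, w_1 = 4, h_1 = 8, x_2 = 1.5, y_2 = 3, w_2 = 4, d_2 = 3.5, h_2 = 6, x_3 = 11.5, y_3 = 11.5, z_3 = 14.5, d_3 = 7, h_3 = 2.5, x_4 = 15.5, y_4 = 6, z_4 = 6.5, y_5 = 1, z_5 = 0.5, w_5 = 6.5, d_5 = 4.5, h_5 = 8.5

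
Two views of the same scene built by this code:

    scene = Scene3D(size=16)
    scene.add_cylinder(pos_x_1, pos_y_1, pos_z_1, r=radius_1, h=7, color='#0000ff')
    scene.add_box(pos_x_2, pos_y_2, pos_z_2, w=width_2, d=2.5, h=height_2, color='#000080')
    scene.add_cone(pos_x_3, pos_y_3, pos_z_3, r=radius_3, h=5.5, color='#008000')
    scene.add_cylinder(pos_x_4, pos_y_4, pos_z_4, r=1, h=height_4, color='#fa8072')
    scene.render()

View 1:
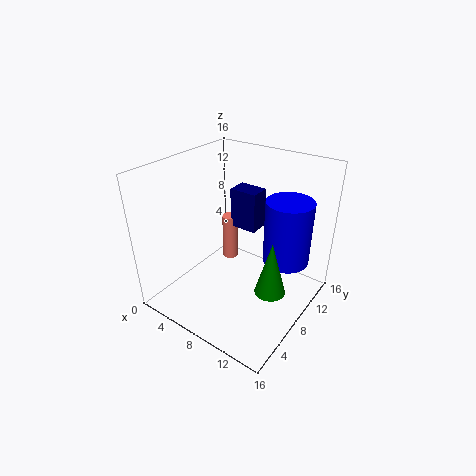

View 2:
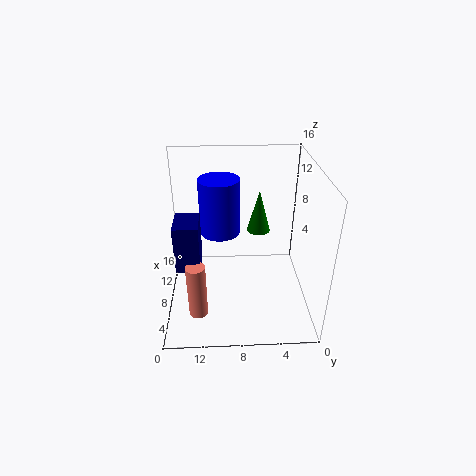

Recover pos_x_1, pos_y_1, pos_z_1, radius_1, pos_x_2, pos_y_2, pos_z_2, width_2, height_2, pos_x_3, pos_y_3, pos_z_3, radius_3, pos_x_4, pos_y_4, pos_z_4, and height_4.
pos_x_1 = 13, pos_y_1 = 10, pos_z_1 = 6, radius_1 = 2.5, pos_x_2 = 4, pos_y_2 = 12, pos_z_2 = 6.5, width_2 = 3.5, height_2 = 5, pos_x_3 = 14, pos_y_3 = 5, pos_z_3 = 5.5, radius_3 = 1.5, pos_x_4 = 3.5, pos_y_4 = 12.5, pos_z_4 = 1.5, height_4 = 6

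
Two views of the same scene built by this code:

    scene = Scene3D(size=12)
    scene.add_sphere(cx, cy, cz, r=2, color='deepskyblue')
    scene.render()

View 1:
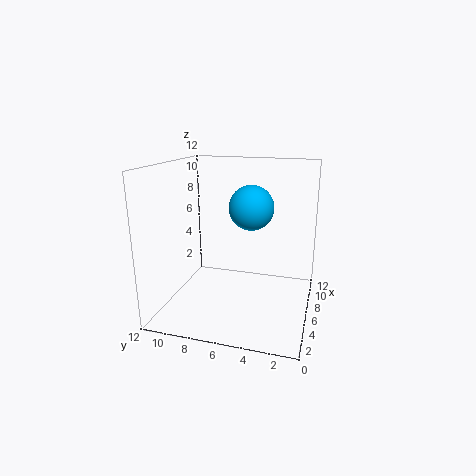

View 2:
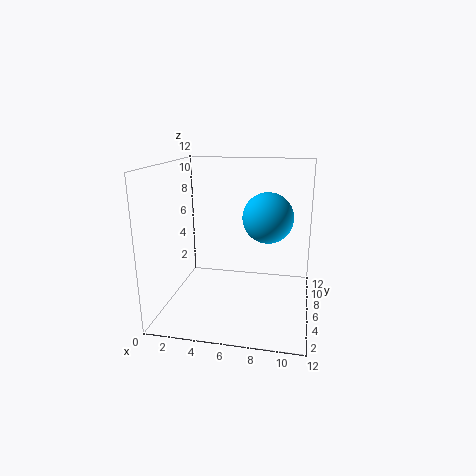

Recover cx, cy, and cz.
cx = 8.5
cy = 5.5
cz = 8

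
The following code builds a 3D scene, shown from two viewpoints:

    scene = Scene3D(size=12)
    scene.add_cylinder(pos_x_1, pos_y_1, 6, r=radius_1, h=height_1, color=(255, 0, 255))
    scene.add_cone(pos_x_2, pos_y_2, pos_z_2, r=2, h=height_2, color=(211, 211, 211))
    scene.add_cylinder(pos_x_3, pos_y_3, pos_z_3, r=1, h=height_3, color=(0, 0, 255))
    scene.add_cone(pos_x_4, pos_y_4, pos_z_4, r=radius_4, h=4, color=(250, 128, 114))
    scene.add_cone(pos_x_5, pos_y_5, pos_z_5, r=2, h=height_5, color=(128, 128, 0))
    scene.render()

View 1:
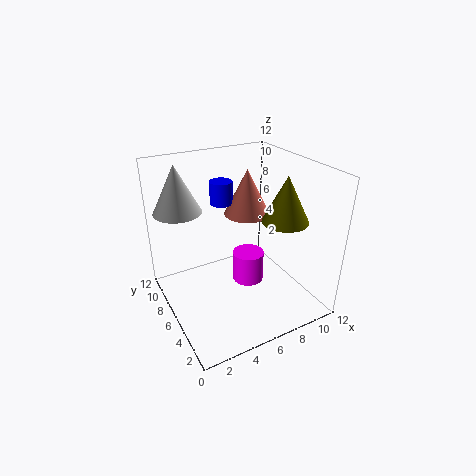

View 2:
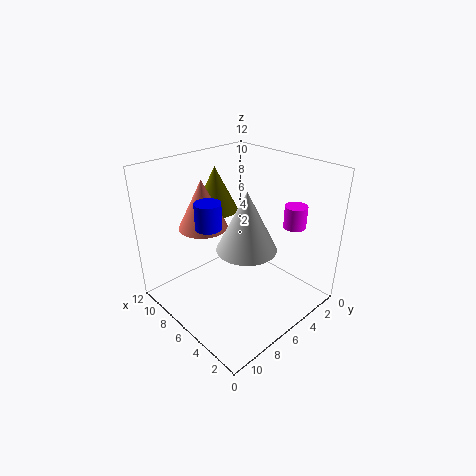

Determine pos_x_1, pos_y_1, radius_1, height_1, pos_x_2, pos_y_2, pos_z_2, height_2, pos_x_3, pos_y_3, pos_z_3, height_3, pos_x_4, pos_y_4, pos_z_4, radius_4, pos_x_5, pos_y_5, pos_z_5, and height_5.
pos_x_1 = 4, pos_y_1 = 1, radius_1 = 1, height_1 = 2, pos_x_2 = 2, pos_y_2 = 9, pos_z_2 = 8, height_2 = 4, pos_x_3 = 6, pos_y_3 = 9, pos_z_3 = 8, height_3 = 2, pos_x_4 = 8, pos_y_4 = 8, pos_z_4 = 7, radius_4 = 2, pos_x_5 = 10, pos_y_5 = 5, pos_z_5 = 7, height_5 = 4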